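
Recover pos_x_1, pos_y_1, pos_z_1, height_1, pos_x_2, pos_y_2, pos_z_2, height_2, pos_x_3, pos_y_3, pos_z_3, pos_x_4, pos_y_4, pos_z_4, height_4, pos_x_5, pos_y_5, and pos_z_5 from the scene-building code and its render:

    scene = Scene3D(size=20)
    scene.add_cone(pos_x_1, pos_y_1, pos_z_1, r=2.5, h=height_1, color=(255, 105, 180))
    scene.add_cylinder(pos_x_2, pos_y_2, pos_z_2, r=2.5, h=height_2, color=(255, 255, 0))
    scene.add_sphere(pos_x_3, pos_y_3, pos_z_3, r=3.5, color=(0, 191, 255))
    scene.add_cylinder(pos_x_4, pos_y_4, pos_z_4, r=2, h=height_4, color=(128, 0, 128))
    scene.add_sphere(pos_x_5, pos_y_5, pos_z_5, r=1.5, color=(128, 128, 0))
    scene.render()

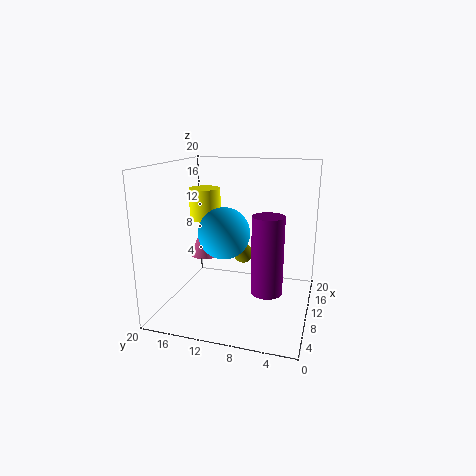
pos_x_1 = 15, pos_y_1 = 17, pos_z_1 = 5, height_1 = 5.5, pos_x_2 = 16.5, pos_y_2 = 17.5, pos_z_2 = 10.5, height_2 = 5, pos_x_3 = 8.5, pos_y_3 = 11.5, pos_z_3 = 11, pos_x_4 = 6, pos_y_4 = 5, pos_z_4 = 4.5, height_4 = 10, pos_x_5 = 14.5, pos_y_5 = 10.5, pos_z_5 = 6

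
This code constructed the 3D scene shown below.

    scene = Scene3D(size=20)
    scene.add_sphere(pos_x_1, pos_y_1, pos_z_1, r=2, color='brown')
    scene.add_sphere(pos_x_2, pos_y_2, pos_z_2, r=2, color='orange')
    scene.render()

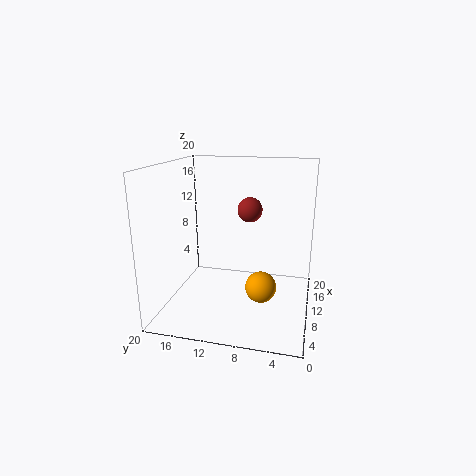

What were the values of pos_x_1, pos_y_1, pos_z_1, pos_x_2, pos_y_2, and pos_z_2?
pos_x_1 = 18
pos_y_1 = 10
pos_z_1 = 12
pos_x_2 = 6
pos_y_2 = 6
pos_z_2 = 5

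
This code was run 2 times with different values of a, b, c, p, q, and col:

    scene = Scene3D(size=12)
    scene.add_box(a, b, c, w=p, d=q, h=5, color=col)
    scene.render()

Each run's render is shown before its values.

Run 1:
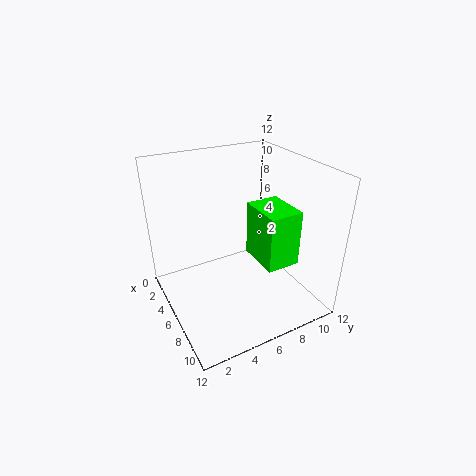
a = 4
b = 8
c = 3
p = 4
q = 3
col = 'lime'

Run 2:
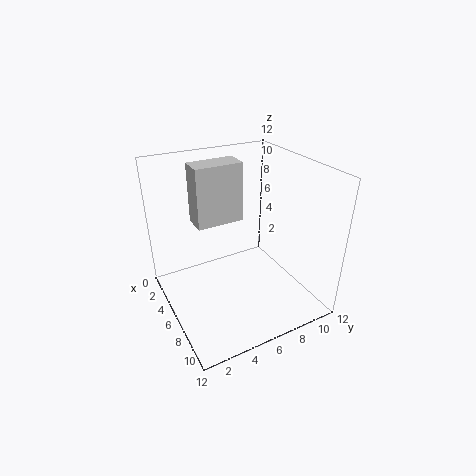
a = 3
b = 3
c = 7
p = 2
q = 4
col = 'lightgray'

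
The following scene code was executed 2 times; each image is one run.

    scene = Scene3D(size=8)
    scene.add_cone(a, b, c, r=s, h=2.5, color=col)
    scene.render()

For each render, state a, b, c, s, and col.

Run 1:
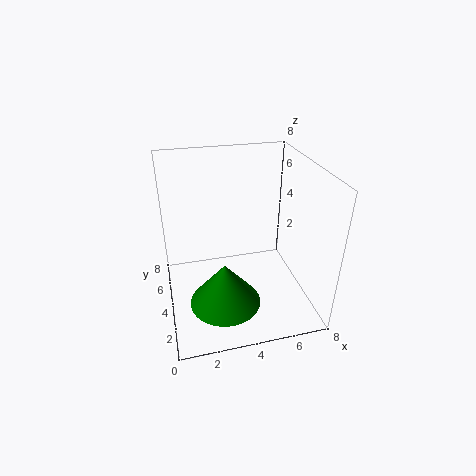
a = 3, b = 3, c = 0.5, s = 2, col = 'green'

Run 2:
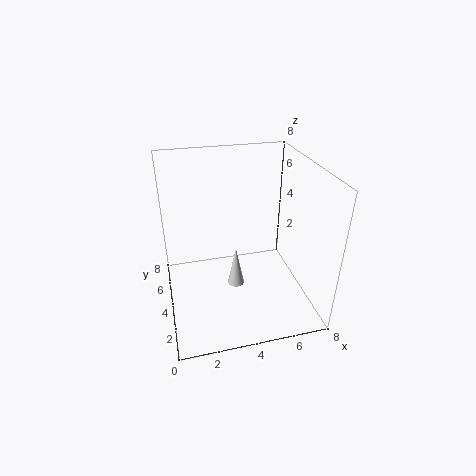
a = 4, b = 4.5, c = 0.5, s = 0.5, col = 'lightgray'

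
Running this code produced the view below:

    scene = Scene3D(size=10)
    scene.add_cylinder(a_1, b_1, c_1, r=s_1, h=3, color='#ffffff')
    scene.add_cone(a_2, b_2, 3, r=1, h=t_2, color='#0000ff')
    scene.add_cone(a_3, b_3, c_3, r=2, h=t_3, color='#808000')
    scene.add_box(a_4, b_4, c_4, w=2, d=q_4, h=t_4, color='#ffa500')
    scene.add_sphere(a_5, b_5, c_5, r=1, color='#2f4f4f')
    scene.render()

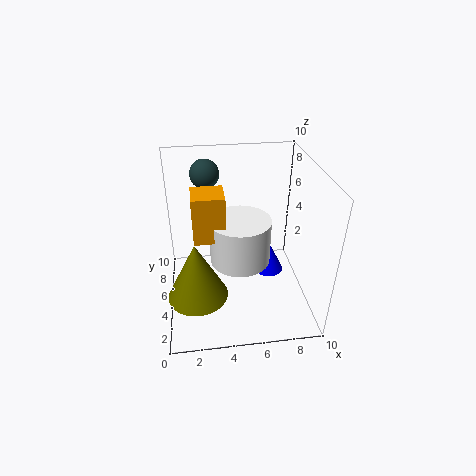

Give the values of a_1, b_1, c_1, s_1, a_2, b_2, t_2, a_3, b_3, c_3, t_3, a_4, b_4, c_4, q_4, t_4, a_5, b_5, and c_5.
a_1 = 5; b_1 = 4; c_1 = 4; s_1 = 2; a_2 = 7; b_2 = 4; t_2 = 2; a_3 = 2; b_3 = 3; c_3 = 2; t_3 = 4; a_4 = 2; b_4 = 3; c_4 = 6; q_4 = 2; t_4 = 3; a_5 = 3; b_5 = 7; c_5 = 9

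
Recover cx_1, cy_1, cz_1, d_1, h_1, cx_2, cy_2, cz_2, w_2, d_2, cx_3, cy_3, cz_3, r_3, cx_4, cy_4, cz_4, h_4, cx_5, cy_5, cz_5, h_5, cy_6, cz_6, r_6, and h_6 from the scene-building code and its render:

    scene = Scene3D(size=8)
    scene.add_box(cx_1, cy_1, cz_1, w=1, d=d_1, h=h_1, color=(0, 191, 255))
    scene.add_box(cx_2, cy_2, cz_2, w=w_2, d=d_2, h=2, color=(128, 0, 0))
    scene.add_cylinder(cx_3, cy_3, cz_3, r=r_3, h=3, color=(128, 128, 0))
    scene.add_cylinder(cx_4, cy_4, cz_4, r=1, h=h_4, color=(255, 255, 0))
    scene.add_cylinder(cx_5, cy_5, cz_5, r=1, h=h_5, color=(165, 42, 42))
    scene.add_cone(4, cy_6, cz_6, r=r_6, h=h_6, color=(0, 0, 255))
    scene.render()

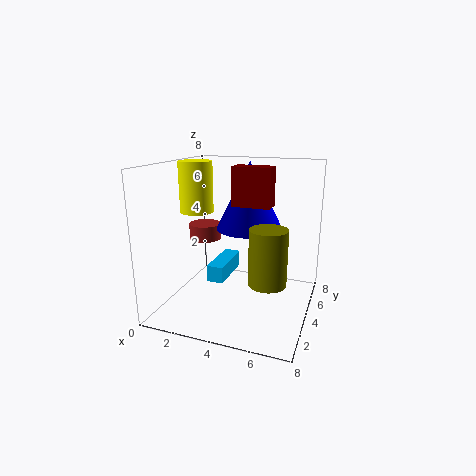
cx_1 = 2; cy_1 = 4; cz_1 = 1; d_1 = 3; h_1 = 1; cx_2 = 4; cy_2 = 3; cz_2 = 6; w_2 = 2; d_2 = 1; cx_3 = 6; cy_3 = 3; cz_3 = 2; r_3 = 1; cx_4 = 1; cy_4 = 5; cz_4 = 5; h_4 = 3; cx_5 = 1; cy_5 = 6; cz_5 = 3; h_5 = 1; cy_6 = 6; cz_6 = 4; r_6 = 2; h_6 = 4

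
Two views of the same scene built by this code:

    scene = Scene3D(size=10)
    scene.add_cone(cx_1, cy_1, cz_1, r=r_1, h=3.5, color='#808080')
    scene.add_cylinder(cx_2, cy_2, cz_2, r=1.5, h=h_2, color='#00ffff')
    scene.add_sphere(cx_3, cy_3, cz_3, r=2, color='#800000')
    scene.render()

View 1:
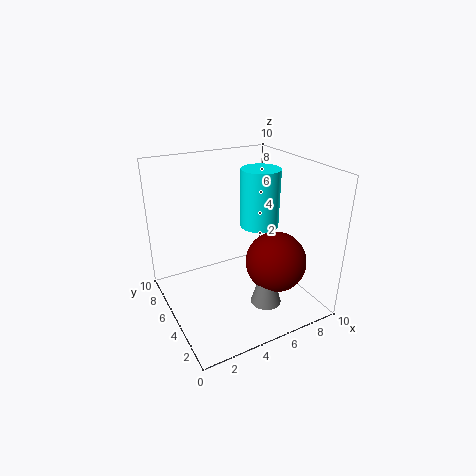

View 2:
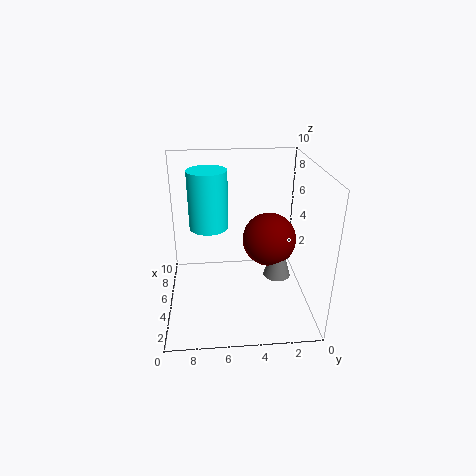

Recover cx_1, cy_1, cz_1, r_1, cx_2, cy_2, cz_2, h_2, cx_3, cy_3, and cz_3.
cx_1 = 5.5, cy_1 = 2, cz_1 = 1.5, r_1 = 1, cx_2 = 8, cy_2 = 7, cz_2 = 4.5, h_2 = 4.5, cx_3 = 6.5, cy_3 = 2.5, cz_3 = 4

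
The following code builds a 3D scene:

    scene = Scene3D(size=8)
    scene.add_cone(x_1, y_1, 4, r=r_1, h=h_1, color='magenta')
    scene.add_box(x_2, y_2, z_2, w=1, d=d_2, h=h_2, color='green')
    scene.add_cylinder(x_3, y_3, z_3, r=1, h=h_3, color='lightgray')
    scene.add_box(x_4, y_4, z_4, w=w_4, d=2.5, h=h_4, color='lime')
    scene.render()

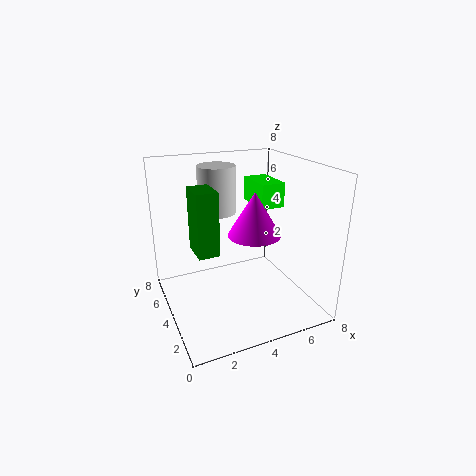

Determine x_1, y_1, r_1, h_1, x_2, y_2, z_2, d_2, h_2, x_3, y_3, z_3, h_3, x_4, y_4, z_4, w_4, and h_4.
x_1 = 5; y_1 = 4; r_1 = 1.5; h_1 = 2.5; x_2 = 1; y_2 = 1.5; z_2 = 4.5; d_2 = 1.5; h_2 = 3; x_3 = 3; y_3 = 4.5; z_3 = 5.5; h_3 = 2.5; x_4 = 6; y_4 = 5; z_4 = 5; w_4 = 1.5; h_4 = 1.5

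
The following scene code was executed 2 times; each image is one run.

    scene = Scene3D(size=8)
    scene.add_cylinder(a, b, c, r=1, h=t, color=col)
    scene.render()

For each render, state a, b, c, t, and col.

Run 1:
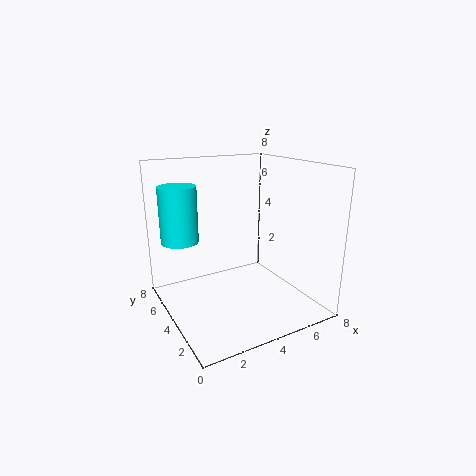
a = 1, b = 5, c = 4, t = 3, col = 'cyan'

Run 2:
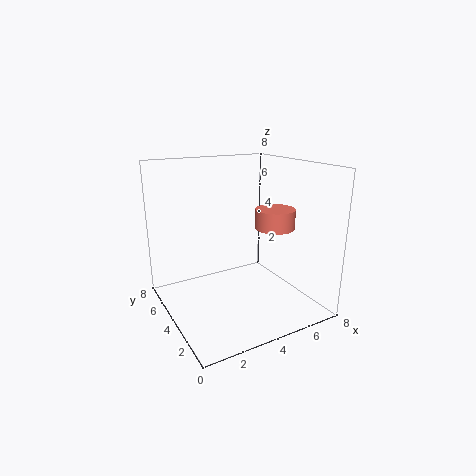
a = 5, b = 2, c = 5, t = 1, col = 'salmon'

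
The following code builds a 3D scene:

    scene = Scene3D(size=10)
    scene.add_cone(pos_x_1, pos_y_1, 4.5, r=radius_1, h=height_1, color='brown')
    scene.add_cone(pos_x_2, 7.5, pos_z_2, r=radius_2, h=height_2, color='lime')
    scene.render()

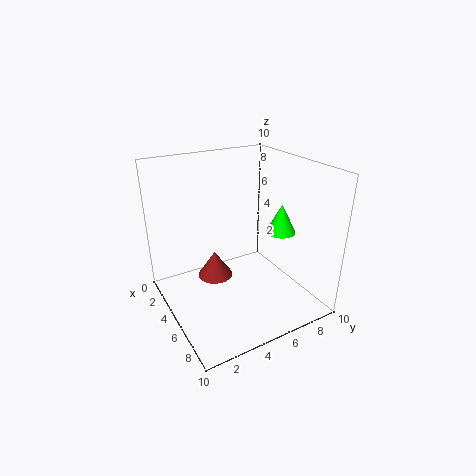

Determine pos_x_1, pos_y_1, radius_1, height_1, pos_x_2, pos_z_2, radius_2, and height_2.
pos_x_1 = 7.5; pos_y_1 = 2; radius_1 = 1; height_1 = 1.5; pos_x_2 = 6.5; pos_z_2 = 5.5; radius_2 = 1; height_2 = 2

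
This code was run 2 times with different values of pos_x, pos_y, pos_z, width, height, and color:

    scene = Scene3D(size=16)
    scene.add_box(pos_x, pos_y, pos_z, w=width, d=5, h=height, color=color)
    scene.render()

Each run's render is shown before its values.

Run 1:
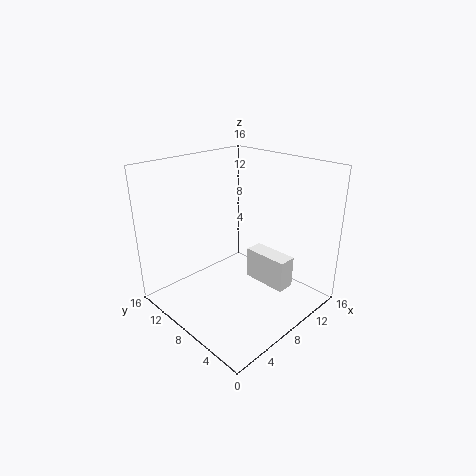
pos_x = 9; pos_y = 2.5; pos_z = 3; width = 2; height = 3.5; color = 'white'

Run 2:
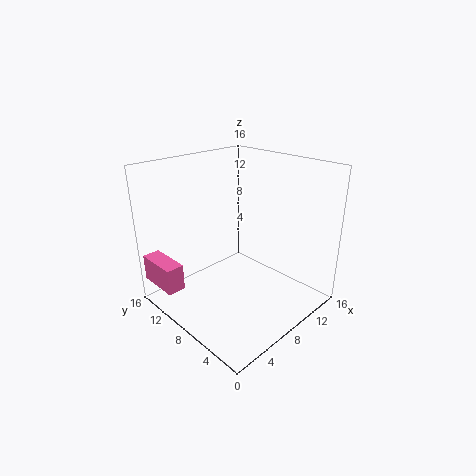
pos_x = 0.5; pos_y = 11; pos_z = 2.5; width = 2; height = 3; color = 'hotpink'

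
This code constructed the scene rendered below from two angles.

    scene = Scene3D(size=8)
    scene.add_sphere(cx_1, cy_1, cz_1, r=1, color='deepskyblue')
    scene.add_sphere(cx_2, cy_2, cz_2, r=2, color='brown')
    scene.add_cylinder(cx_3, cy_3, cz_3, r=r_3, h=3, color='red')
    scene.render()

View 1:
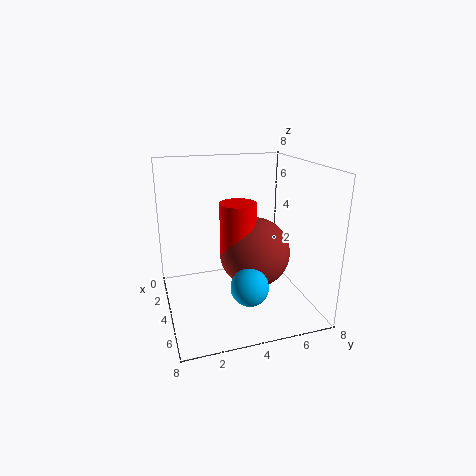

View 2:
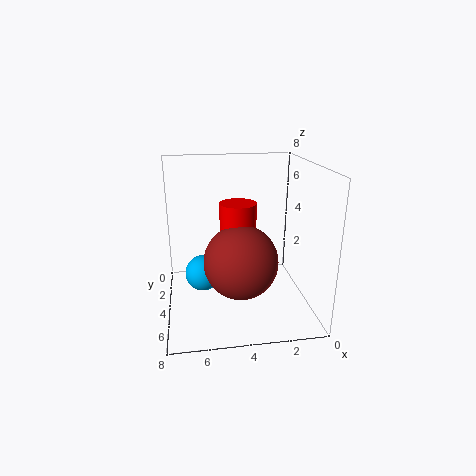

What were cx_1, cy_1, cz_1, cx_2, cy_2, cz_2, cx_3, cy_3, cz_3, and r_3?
cx_1 = 6
cy_1 = 4
cz_1 = 2
cx_2 = 4
cy_2 = 5
cz_2 = 3
cx_3 = 4
cy_3 = 4
cz_3 = 3
r_3 = 1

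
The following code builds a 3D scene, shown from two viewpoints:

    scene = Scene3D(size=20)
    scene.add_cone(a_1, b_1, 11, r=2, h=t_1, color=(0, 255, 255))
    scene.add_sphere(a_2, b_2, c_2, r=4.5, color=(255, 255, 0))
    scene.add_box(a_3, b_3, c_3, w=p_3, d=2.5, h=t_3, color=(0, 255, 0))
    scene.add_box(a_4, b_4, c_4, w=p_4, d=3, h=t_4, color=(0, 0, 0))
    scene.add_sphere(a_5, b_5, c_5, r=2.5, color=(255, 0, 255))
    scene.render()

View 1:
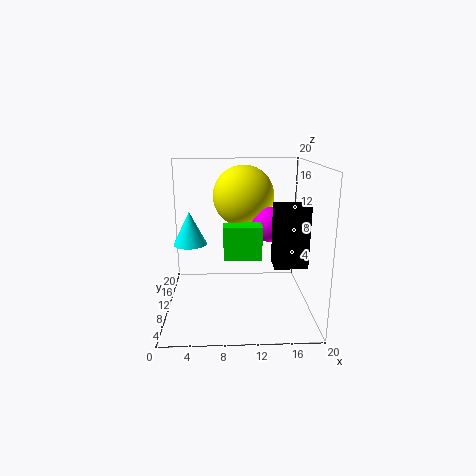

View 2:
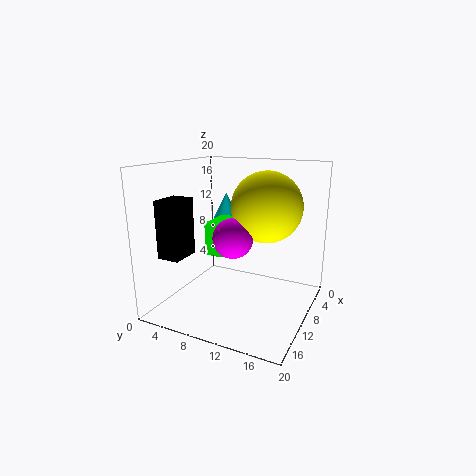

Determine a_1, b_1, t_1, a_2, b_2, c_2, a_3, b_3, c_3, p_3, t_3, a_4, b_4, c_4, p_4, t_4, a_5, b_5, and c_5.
a_1 = 4
b_1 = 5
t_1 = 4
a_2 = 11
b_2 = 14.5
c_2 = 15
a_3 = 8
b_3 = 6.5
c_3 = 8
p_3 = 5
t_3 = 4.5
a_4 = 14
b_4 = 2.5
c_4 = 8.5
p_4 = 4
t_4 = 7.5
a_5 = 14.5
b_5 = 11.5
c_5 = 11.5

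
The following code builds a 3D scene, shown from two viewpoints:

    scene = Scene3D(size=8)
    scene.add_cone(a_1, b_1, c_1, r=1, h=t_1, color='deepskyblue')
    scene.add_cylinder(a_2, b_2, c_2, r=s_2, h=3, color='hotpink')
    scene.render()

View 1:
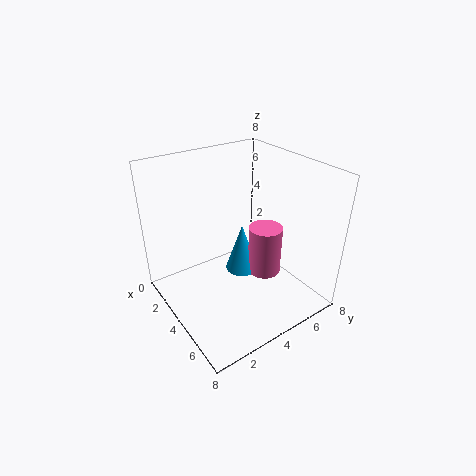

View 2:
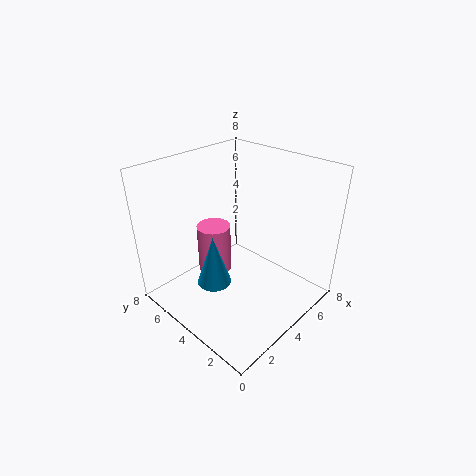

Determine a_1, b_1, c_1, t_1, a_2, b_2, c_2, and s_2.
a_1 = 3; b_1 = 5; c_1 = 1; t_1 = 3; a_2 = 4; b_2 = 6; c_2 = 1; s_2 = 1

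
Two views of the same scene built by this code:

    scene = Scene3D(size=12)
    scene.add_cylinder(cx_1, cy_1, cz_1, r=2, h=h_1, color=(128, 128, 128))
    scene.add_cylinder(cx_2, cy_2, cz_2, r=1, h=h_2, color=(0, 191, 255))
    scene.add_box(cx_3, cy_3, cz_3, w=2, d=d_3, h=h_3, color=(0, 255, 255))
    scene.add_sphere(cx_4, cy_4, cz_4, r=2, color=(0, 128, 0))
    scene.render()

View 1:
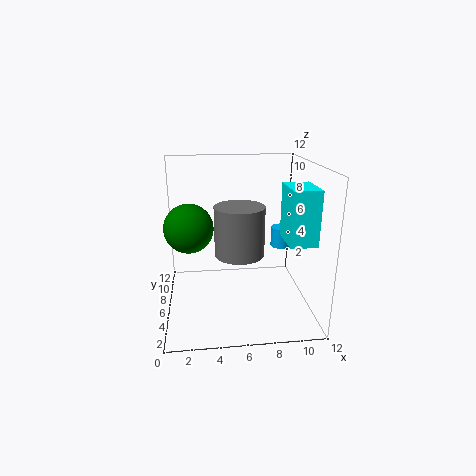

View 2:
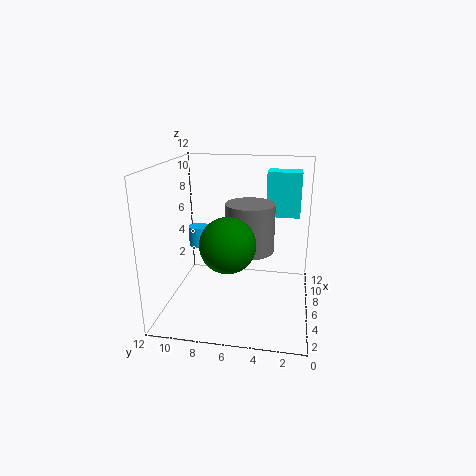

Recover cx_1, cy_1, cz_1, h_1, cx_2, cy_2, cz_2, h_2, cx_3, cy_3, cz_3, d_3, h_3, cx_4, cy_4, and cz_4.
cx_1 = 6
cy_1 = 5
cz_1 = 5
h_1 = 4
cx_2 = 11
cy_2 = 11
cz_2 = 3
h_2 = 2
cx_3 = 9
cy_3 = 1
cz_3 = 7
d_3 = 3
h_3 = 4
cx_4 = 2
cy_4 = 6
cz_4 = 7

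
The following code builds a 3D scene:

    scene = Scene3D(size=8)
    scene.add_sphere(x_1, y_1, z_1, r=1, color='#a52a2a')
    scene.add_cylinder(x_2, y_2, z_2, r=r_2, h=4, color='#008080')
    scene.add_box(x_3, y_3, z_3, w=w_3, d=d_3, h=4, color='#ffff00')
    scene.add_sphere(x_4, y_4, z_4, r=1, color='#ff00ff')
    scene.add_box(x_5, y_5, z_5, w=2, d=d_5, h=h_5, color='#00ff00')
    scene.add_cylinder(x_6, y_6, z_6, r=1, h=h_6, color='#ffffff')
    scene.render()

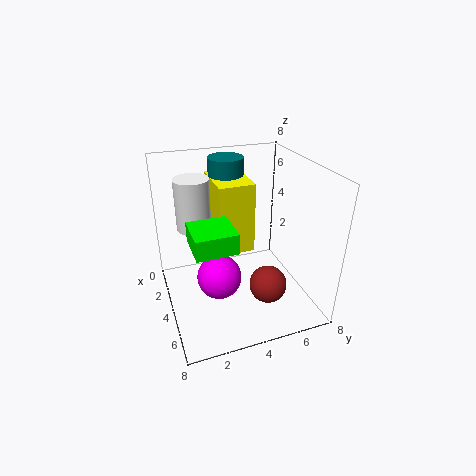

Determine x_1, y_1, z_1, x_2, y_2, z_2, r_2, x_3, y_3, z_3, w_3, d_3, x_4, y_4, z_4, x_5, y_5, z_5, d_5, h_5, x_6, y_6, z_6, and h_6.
x_1 = 6, y_1 = 5, z_1 = 2, x_2 = 2, y_2 = 4, z_2 = 4, r_2 = 1, x_3 = 1, y_3 = 3, z_3 = 3, w_3 = 3, d_3 = 2, x_4 = 7, y_4 = 2, z_4 = 4, x_5 = 5, y_5 = 1, z_5 = 5, d_5 = 2, h_5 = 1, x_6 = 2, y_6 = 2, z_6 = 4, h_6 = 3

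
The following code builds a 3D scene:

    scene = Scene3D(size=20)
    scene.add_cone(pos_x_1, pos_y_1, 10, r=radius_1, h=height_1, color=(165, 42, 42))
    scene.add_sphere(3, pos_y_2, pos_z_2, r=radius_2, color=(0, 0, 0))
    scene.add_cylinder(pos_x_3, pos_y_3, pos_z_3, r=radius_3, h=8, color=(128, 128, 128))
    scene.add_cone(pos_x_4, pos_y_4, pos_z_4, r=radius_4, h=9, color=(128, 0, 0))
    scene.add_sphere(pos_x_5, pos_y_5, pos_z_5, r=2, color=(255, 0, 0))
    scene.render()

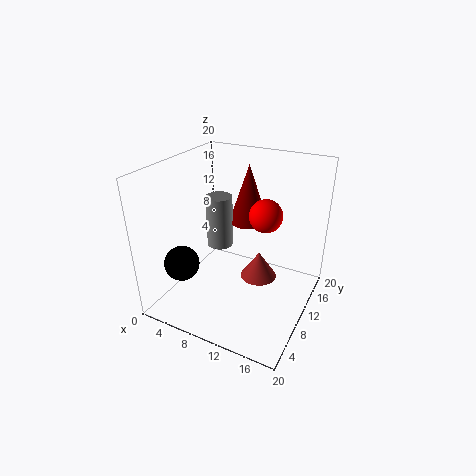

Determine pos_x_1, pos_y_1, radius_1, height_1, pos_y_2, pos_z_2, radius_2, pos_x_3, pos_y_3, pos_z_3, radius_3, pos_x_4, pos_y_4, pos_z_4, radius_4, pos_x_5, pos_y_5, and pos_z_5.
pos_x_1 = 16, pos_y_1 = 3.5, radius_1 = 2, height_1 = 3, pos_y_2 = 6, pos_z_2 = 6, radius_2 = 2.5, pos_x_3 = 5, pos_y_3 = 13.5, pos_z_3 = 6, radius_3 = 2, pos_x_4 = 8.5, pos_y_4 = 16.5, pos_z_4 = 9.5, radius_4 = 3, pos_x_5 = 15, pos_y_5 = 7.5, pos_z_5 = 15.5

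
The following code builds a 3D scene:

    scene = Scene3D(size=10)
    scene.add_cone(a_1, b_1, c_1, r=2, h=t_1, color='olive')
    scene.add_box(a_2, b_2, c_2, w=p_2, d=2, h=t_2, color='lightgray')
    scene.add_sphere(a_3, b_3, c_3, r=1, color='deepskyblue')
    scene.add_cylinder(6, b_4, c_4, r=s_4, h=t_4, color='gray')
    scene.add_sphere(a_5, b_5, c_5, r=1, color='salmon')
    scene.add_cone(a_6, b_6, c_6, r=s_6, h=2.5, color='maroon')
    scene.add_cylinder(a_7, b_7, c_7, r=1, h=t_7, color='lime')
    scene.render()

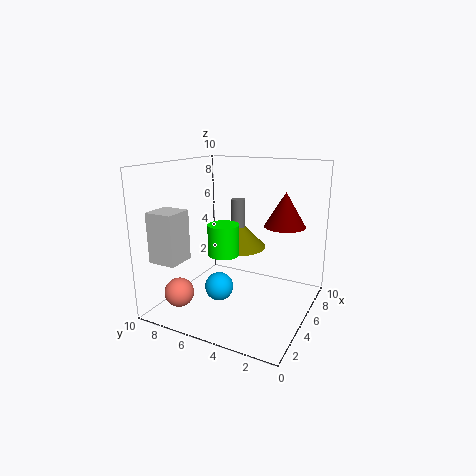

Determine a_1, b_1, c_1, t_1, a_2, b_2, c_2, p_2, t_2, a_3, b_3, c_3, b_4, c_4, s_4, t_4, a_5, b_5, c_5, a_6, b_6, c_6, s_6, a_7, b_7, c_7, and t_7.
a_1 = 6
b_1 = 5.5
c_1 = 4
t_1 = 2
a_2 = 1.5
b_2 = 8
c_2 = 3.5
p_2 = 2
t_2 = 3.5
a_3 = 4
b_3 = 6
c_3 = 1.5
b_4 = 5.5
c_4 = 3.5
s_4 = 0.5
t_4 = 4
a_5 = 2
b_5 = 8
c_5 = 1.5
a_6 = 7.5
b_6 = 2.5
c_6 = 5.5
s_6 = 1.5
a_7 = 3
b_7 = 5
c_7 = 4.5
t_7 = 2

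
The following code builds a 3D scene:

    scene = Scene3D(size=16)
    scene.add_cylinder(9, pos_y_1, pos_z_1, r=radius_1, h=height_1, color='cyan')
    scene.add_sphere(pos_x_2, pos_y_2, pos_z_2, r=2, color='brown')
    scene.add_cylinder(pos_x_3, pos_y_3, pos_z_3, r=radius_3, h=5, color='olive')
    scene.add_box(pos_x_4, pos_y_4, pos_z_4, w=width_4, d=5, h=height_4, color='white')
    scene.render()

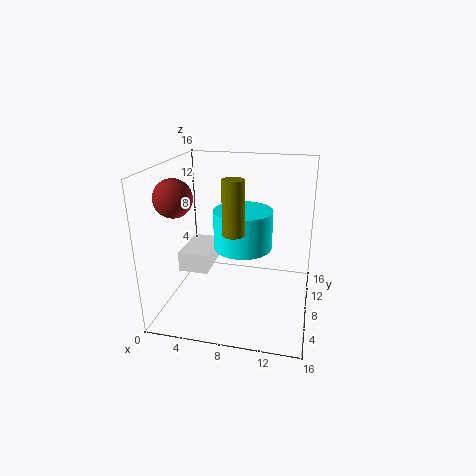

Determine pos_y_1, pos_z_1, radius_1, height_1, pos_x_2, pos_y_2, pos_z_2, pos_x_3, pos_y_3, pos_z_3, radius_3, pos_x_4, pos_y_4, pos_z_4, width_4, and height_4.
pos_y_1 = 6, pos_z_1 = 8, radius_1 = 3, height_1 = 4, pos_x_2 = 2, pos_y_2 = 5, pos_z_2 = 13, pos_x_3 = 9, pos_y_3 = 2, pos_z_3 = 11, radius_3 = 1, pos_x_4 = 3, pos_y_4 = 3, pos_z_4 = 6, width_4 = 3, height_4 = 2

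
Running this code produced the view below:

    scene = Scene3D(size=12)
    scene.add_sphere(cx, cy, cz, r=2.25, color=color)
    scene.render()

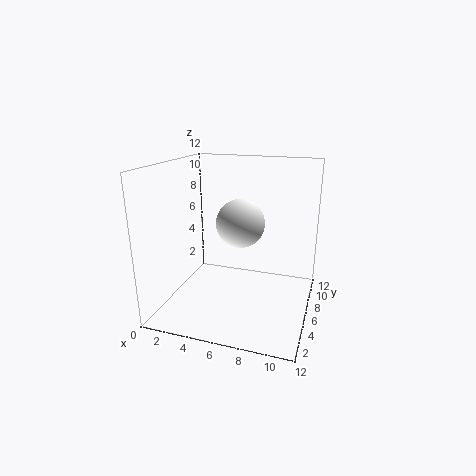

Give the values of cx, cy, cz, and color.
cx = 5.25, cy = 9, cz = 6.25, color = 'white'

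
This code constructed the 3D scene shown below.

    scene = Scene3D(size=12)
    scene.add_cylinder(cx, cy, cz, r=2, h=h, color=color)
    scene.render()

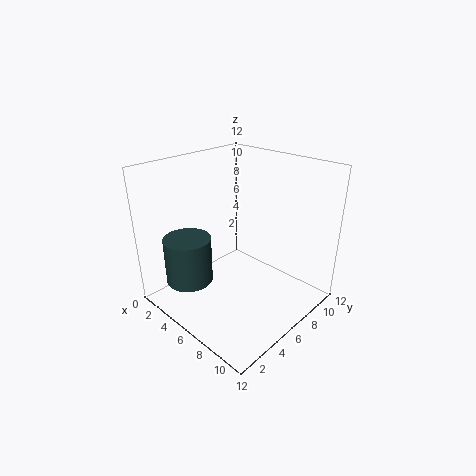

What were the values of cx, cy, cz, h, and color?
cx = 3; cy = 3; cz = 2; h = 4; color = 'darkslategray'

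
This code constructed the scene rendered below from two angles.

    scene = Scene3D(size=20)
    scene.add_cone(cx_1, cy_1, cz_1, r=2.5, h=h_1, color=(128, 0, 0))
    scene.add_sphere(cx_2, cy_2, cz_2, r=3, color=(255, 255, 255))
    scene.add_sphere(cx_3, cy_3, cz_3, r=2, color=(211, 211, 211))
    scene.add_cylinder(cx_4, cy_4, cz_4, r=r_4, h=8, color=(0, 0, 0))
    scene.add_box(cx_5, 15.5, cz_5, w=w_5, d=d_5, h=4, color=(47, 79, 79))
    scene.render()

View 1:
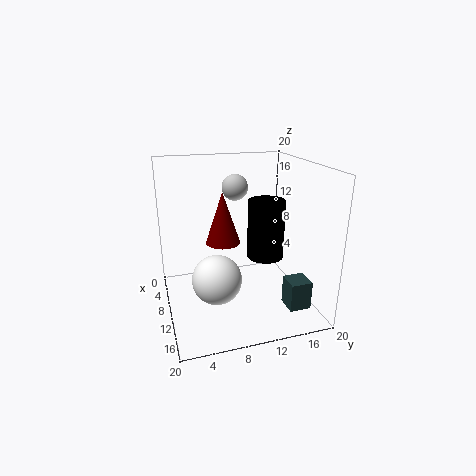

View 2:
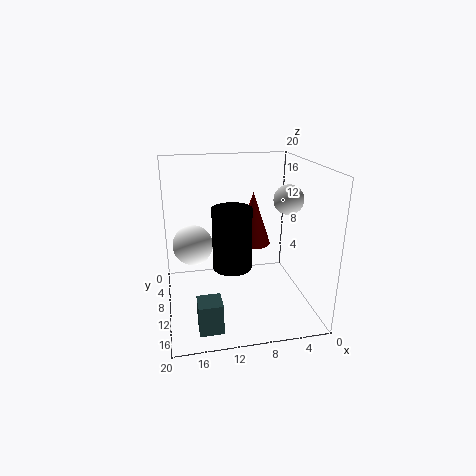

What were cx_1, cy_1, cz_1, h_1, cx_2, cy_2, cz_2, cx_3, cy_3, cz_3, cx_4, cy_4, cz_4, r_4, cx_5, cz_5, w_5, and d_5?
cx_1 = 7.5; cy_1 = 8.5; cz_1 = 8.5; h_1 = 7.5; cx_2 = 16; cy_2 = 5.5; cz_2 = 7.5; cx_3 = 3.5; cy_3 = 11.5; cz_3 = 15.5; cx_4 = 11.5; cy_4 = 13.5; cz_4 = 7.5; r_4 = 2.5; cx_5 = 13.5; cz_5 = 1; w_5 = 3; d_5 = 3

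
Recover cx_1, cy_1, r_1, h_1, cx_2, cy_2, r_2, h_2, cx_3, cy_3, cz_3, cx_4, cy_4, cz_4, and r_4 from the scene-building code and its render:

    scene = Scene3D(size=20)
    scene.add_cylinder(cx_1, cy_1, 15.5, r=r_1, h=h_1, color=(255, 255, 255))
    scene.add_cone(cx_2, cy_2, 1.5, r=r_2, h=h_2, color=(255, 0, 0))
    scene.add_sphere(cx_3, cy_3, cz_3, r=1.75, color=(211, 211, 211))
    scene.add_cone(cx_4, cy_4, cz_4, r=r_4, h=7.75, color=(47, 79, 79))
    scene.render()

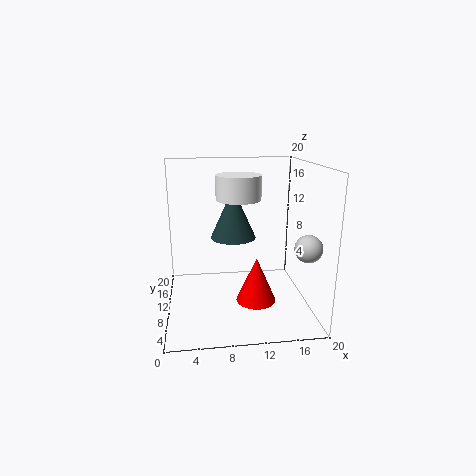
cx_1 = 10
cy_1 = 9.5
r_1 = 3
h_1 = 3.25
cx_2 = 12.25
cy_2 = 7.75
r_2 = 2.75
h_2 = 6.25
cx_3 = 18
cy_3 = 4
cz_3 = 10.25
cx_4 = 10
cy_4 = 15.5
cz_4 = 8.25
r_4 = 3.5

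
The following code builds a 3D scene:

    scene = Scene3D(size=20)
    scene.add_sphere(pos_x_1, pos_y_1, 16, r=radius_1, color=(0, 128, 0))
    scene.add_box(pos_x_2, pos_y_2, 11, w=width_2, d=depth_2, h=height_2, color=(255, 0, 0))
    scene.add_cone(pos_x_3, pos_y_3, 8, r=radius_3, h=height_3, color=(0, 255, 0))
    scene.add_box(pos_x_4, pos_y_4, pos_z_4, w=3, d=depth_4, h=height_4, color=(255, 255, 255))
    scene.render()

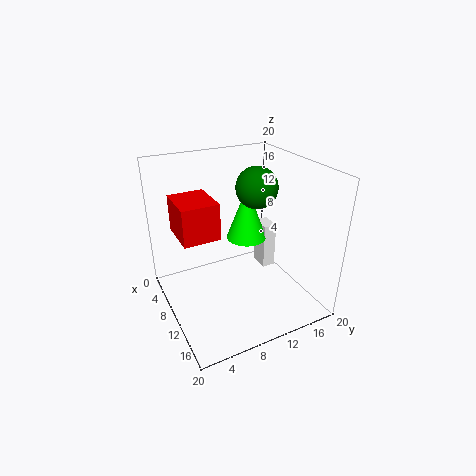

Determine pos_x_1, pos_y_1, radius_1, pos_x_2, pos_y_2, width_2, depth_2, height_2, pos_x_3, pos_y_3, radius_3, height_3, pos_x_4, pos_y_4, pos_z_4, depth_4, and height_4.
pos_x_1 = 8; pos_y_1 = 14; radius_1 = 3; pos_x_2 = 5; pos_y_2 = 2; width_2 = 6; depth_2 = 5; height_2 = 5; pos_x_3 = 7; pos_y_3 = 13; radius_3 = 3; height_3 = 8; pos_x_4 = 6; pos_y_4 = 15; pos_z_4 = 3; depth_4 = 2; height_4 = 7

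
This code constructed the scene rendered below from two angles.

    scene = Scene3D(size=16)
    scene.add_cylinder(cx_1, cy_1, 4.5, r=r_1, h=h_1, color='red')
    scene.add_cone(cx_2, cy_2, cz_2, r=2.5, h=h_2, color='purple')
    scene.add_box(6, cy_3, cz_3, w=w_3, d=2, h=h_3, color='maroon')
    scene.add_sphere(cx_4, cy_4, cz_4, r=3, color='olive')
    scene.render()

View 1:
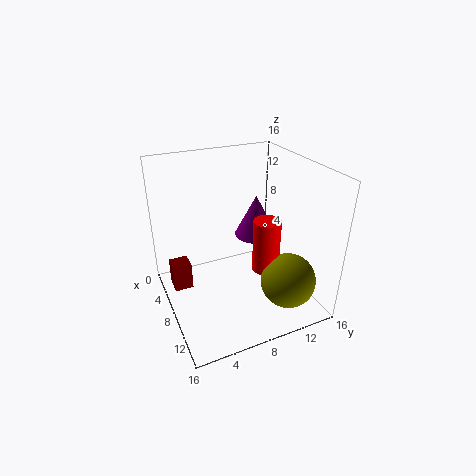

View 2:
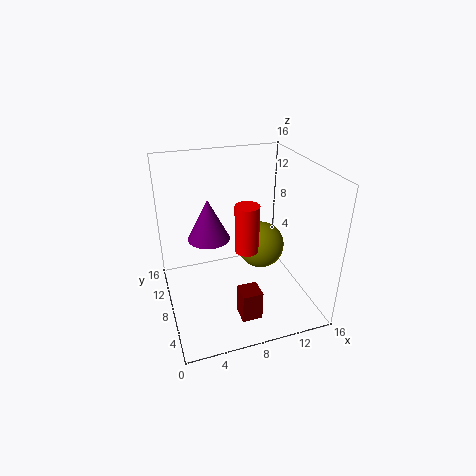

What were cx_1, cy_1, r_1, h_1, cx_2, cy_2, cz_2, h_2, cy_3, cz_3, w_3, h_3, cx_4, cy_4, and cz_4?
cx_1 = 10; cy_1 = 10.5; r_1 = 1.5; h_1 = 6; cx_2 = 5.5; cy_2 = 11.5; cz_2 = 6.5; h_2 = 5; cy_3 = 0.5; cz_3 = 3; w_3 = 2; h_3 = 3; cx_4 = 12.5; cy_4 = 12; cz_4 = 4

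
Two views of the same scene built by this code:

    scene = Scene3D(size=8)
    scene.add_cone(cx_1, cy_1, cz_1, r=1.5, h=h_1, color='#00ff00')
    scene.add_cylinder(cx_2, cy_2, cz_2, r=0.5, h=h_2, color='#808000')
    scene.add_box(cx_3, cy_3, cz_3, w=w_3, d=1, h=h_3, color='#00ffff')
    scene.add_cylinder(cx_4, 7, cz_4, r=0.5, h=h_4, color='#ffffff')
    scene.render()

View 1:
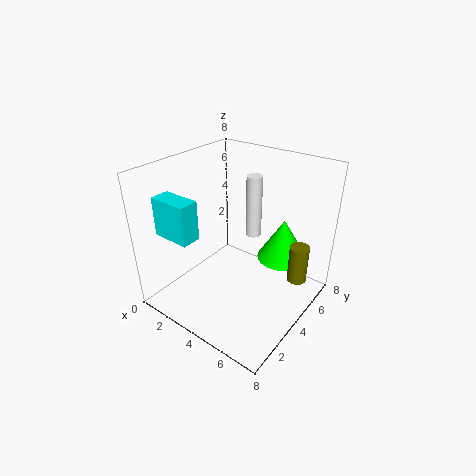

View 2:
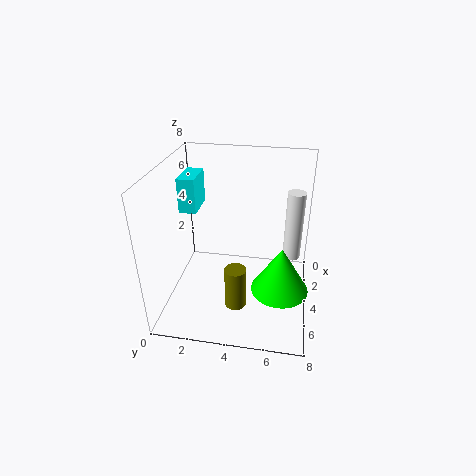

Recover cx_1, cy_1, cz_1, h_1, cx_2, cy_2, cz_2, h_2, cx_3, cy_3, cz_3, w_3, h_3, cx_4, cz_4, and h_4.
cx_1 = 5.5; cy_1 = 6.5; cz_1 = 2; h_1 = 2.5; cx_2 = 7.5; cy_2 = 4.5; cz_2 = 2.5; h_2 = 2; cx_3 = 1.5; cy_3 = 0.5; cz_3 = 5; w_3 = 2; h_3 = 2; cx_4 = 3; cz_4 = 2.5; h_4 = 4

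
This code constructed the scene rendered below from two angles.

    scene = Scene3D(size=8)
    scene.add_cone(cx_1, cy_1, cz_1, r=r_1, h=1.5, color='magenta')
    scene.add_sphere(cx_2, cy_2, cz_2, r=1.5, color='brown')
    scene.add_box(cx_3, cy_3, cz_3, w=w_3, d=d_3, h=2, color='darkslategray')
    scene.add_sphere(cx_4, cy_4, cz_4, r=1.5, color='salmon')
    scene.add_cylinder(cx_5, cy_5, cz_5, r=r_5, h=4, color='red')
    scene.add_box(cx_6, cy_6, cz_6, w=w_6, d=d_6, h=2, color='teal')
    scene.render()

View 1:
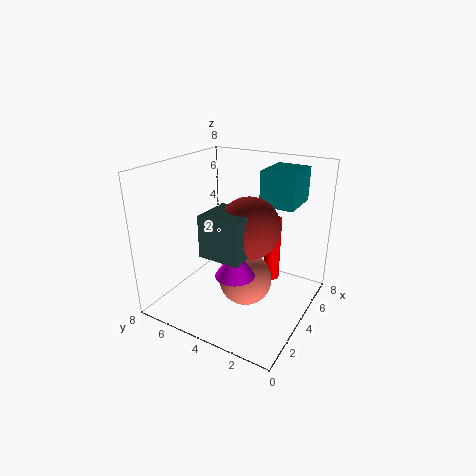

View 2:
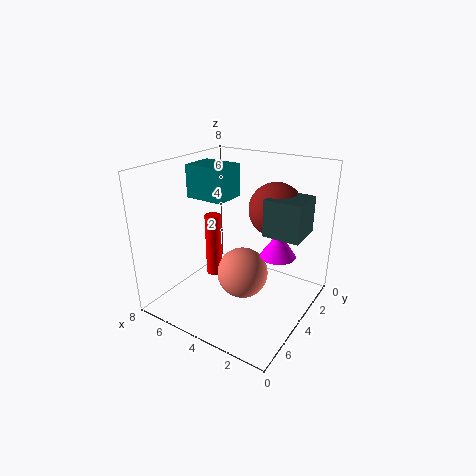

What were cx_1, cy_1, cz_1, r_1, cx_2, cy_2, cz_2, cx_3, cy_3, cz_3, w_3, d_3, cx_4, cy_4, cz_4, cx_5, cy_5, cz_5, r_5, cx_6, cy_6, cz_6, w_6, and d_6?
cx_1 = 2; cy_1 = 3; cz_1 = 3; r_1 = 1; cx_2 = 2.5; cy_2 = 2.5; cz_2 = 5.5; cx_3 = 0.5; cy_3 = 2; cz_3 = 4.5; w_3 = 2; d_3 = 2; cx_4 = 4; cy_4 = 3.5; cz_4 = 1.5; cx_5 = 6.5; cy_5 = 3; cz_5 = 0.5; r_5 = 0.5; cx_6 = 5.5; cy_6 = 1.5; cz_6 = 5.5; w_6 = 2.5; d_6 = 2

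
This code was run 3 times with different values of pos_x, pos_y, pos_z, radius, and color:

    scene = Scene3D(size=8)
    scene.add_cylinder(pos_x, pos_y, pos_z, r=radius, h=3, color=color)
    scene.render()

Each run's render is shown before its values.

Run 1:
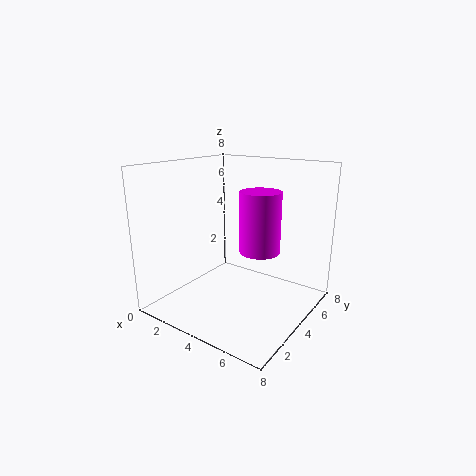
pos_x = 6; pos_y = 3; pos_z = 4; radius = 1; color = 'magenta'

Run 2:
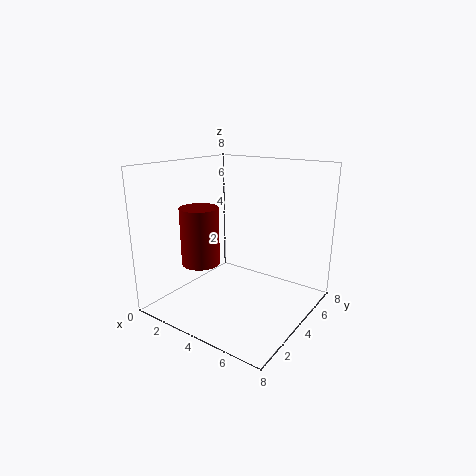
pos_x = 3; pos_y = 2; pos_z = 3; radius = 1; color = 'maroon'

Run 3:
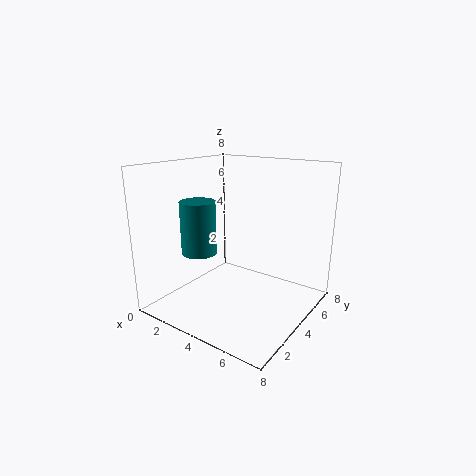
pos_x = 2; pos_y = 3; pos_z = 3; radius = 1; color = 'teal'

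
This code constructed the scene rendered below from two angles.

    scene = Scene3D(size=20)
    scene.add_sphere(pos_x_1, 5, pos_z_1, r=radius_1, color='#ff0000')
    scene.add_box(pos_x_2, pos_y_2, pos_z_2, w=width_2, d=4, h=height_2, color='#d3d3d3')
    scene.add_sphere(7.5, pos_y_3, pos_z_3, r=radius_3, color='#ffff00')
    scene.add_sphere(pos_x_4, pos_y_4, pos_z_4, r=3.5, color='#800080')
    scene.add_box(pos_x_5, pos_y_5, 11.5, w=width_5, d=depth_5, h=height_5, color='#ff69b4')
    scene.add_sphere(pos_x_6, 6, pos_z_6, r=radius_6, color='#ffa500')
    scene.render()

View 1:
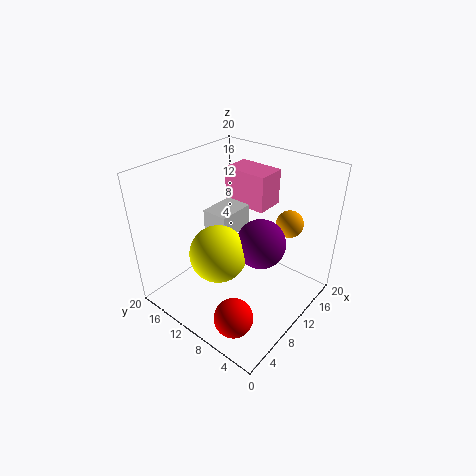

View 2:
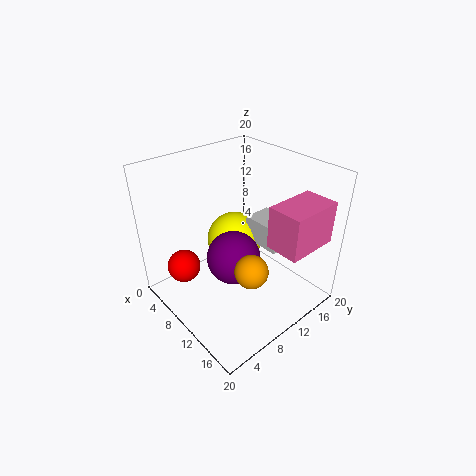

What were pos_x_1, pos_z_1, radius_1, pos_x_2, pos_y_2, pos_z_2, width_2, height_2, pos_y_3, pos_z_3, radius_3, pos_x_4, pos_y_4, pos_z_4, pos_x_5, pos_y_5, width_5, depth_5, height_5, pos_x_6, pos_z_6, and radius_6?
pos_x_1 = 3, pos_z_1 = 3.5, radius_1 = 2.5, pos_x_2 = 9.5, pos_y_2 = 12, pos_z_2 = 9, width_2 = 5.5, height_2 = 3.5, pos_y_3 = 11.5, pos_z_3 = 8, radius_3 = 4, pos_x_4 = 12, pos_y_4 = 7.5, pos_z_4 = 9, pos_x_5 = 15.5, pos_y_5 = 10, width_5 = 4.5, depth_5 = 7, height_5 = 5.5, pos_x_6 = 17, pos_z_6 = 10.5, radius_6 = 2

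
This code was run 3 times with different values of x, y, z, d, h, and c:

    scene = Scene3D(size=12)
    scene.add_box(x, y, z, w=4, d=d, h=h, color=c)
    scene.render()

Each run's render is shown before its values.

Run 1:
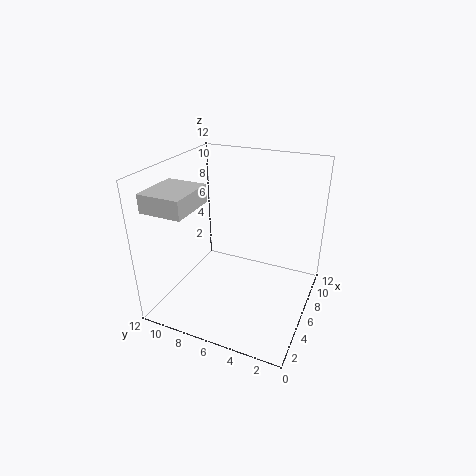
x = 1.5
y = 8.5
z = 9
d = 3.5
h = 1.5
c = 'lightgray'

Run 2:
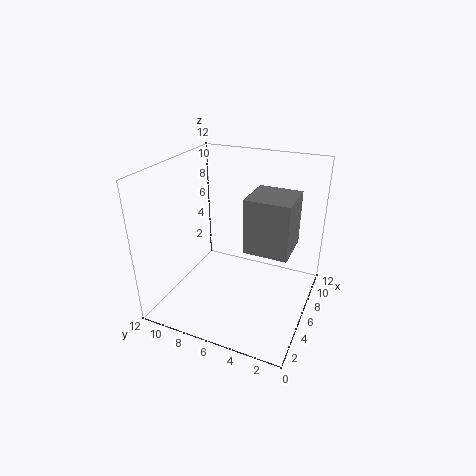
x = 7
y = 2
z = 4
d = 4
h = 5
c = 'gray'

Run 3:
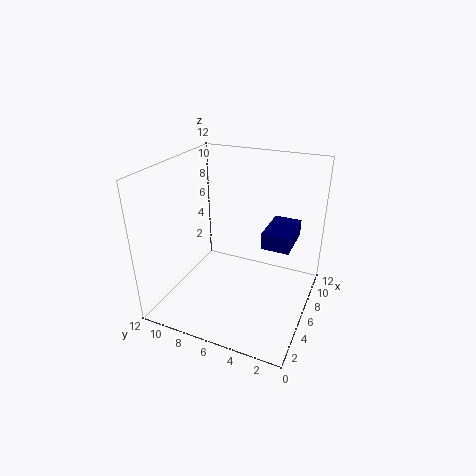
x = 7.5
y = 2
z = 4.5
d = 2.5
h = 1.5
c = 'navy'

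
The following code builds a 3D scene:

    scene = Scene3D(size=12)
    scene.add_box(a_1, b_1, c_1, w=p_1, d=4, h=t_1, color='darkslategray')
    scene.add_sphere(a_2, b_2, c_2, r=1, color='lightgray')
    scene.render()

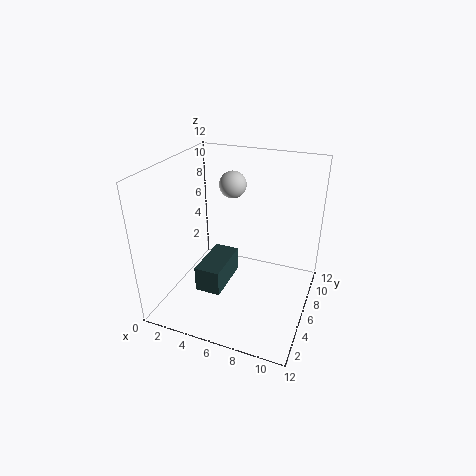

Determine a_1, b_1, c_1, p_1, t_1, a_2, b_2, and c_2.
a_1 = 4
b_1 = 2
c_1 = 3
p_1 = 2
t_1 = 2
a_2 = 6
b_2 = 5
c_2 = 11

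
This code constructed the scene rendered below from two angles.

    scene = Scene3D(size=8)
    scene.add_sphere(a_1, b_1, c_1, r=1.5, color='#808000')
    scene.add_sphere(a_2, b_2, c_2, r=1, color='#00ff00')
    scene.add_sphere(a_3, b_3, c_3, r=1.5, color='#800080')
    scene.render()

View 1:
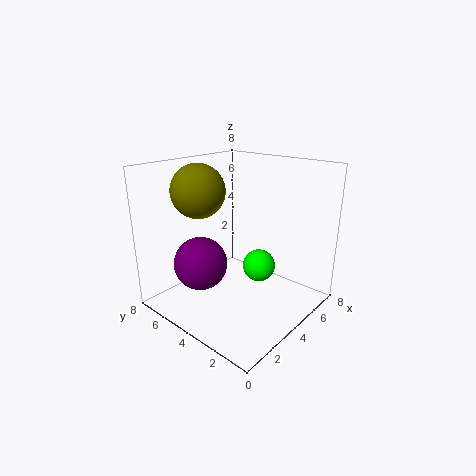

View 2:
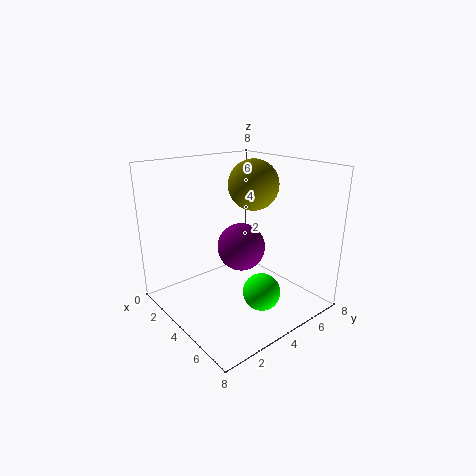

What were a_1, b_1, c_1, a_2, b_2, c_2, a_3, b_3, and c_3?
a_1 = 3, b_1 = 6, c_1 = 6.5, a_2 = 6, b_2 = 4, c_2 = 1.5, a_3 = 2.5, b_3 = 5.5, c_3 = 2.5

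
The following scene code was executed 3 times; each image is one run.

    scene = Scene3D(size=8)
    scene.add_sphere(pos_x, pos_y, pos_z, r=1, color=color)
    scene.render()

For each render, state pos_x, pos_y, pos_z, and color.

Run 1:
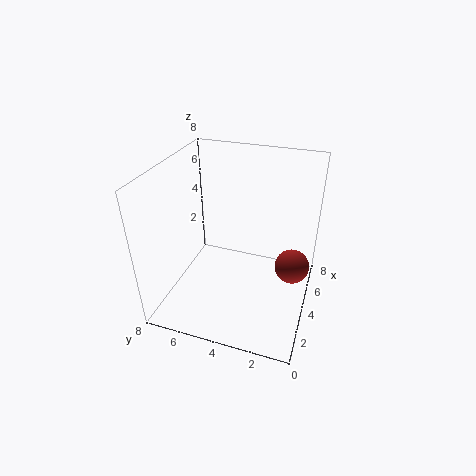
pos_x = 5; pos_y = 1; pos_z = 2; color = 'brown'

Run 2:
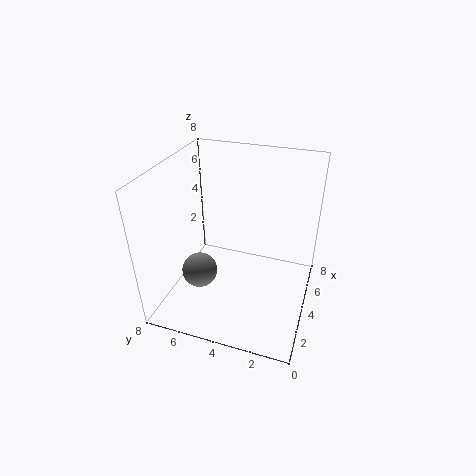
pos_x = 3; pos_y = 6; pos_z = 2; color = 'gray'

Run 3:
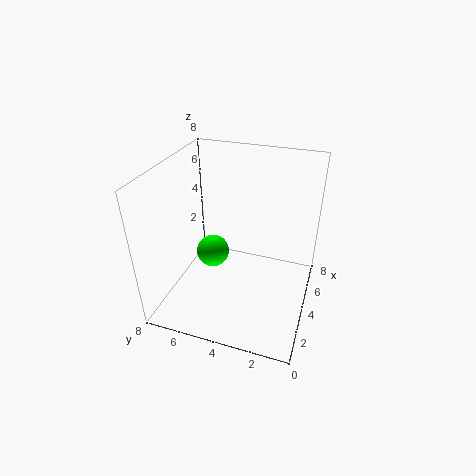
pos_x = 5; pos_y = 6; pos_z = 2; color = 'lime'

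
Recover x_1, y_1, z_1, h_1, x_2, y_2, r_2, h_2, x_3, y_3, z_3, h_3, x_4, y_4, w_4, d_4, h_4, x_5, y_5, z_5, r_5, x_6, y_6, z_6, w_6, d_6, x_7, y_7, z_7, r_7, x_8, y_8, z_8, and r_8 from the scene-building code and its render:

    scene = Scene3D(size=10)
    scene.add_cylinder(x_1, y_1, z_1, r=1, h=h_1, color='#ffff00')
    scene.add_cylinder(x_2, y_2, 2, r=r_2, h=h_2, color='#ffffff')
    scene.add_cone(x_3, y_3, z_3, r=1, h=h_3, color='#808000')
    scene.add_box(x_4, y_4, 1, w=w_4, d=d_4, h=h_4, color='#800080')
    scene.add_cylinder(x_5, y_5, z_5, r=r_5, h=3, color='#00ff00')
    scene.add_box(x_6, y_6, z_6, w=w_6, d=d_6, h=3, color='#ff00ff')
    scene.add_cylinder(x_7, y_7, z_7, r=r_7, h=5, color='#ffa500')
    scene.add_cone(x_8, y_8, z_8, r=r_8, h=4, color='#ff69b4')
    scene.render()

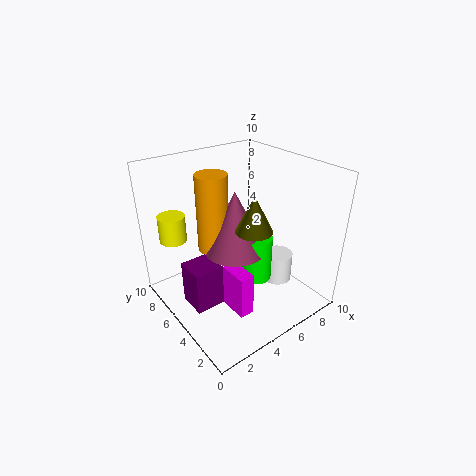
x_1 = 2; y_1 = 9; z_1 = 4; h_1 = 2; x_2 = 7; y_2 = 3; r_2 = 1; h_2 = 2; x_3 = 3; y_3 = 1; z_3 = 8; h_3 = 2; x_4 = 1; y_4 = 4; w_4 = 2; d_4 = 2; h_4 = 3; x_5 = 5; y_5 = 3; z_5 = 3; r_5 = 1; x_6 = 3; y_6 = 2; z_6 = 1; w_6 = 1; d_6 = 2; x_7 = 3; y_7 = 5; z_7 = 5; r_7 = 1; x_8 = 4; y_8 = 4; z_8 = 5; r_8 = 2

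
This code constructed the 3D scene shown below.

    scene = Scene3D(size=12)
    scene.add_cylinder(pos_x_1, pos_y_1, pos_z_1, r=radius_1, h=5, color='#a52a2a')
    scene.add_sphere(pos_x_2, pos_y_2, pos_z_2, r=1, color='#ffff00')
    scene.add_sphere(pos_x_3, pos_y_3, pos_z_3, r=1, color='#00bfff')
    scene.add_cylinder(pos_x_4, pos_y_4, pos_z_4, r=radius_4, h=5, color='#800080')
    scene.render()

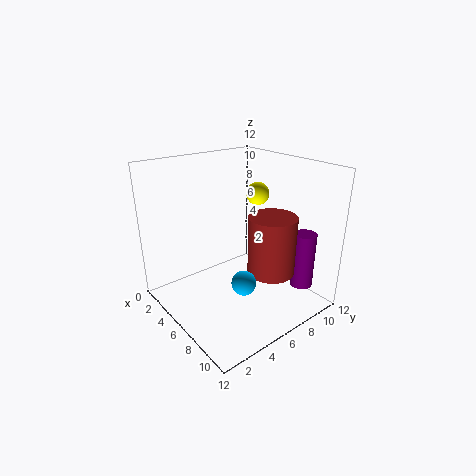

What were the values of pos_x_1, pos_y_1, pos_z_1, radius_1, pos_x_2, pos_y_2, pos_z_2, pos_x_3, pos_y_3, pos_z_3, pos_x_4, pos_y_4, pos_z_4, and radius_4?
pos_x_1 = 8
pos_y_1 = 8
pos_z_1 = 3
radius_1 = 2
pos_x_2 = 5
pos_y_2 = 9
pos_z_2 = 9
pos_x_3 = 8
pos_y_3 = 5
pos_z_3 = 3
pos_x_4 = 9
pos_y_4 = 11
pos_z_4 = 1
radius_4 = 1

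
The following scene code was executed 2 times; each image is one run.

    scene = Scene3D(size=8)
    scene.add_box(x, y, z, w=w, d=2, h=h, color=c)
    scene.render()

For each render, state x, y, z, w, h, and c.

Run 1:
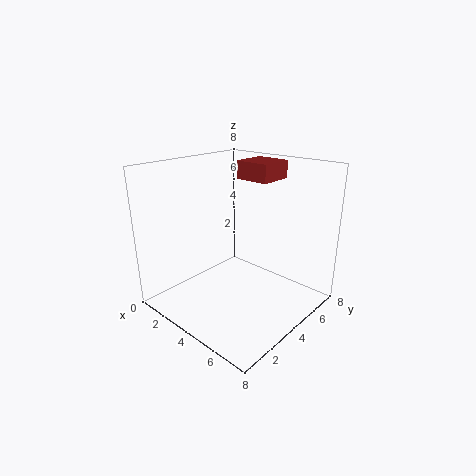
x = 3, y = 5, z = 7, w = 2, h = 1, c = 'brown'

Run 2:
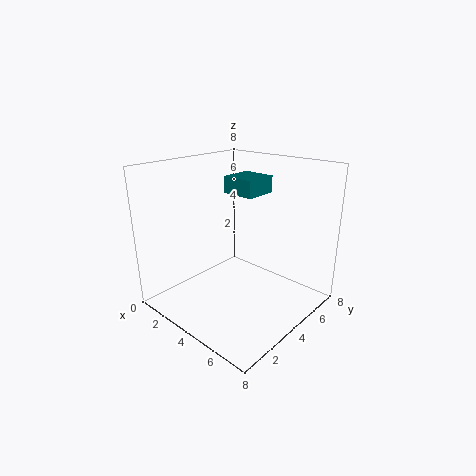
x = 2, y = 5, z = 6, w = 2, h = 1, c = 'teal'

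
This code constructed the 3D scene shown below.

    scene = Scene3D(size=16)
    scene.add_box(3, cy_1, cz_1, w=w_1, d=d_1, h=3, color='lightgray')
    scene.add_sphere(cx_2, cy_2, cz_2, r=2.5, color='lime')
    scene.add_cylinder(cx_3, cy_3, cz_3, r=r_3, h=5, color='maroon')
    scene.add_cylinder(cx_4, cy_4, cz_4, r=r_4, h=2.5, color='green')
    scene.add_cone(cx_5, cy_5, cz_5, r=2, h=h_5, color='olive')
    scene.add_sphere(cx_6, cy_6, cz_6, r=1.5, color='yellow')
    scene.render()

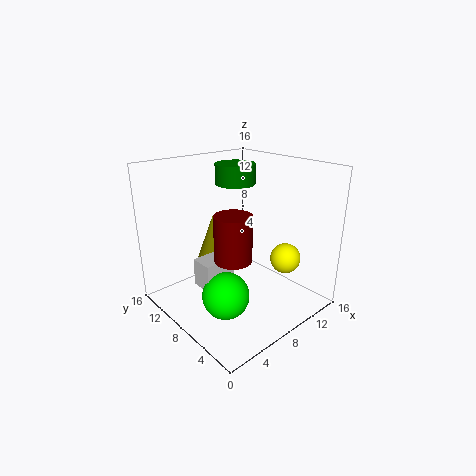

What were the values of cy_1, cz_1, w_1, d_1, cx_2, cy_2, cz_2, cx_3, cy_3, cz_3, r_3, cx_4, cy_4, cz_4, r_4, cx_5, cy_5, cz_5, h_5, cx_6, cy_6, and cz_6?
cy_1 = 7; cz_1 = 3.5; w_1 = 3.5; d_1 = 2.5; cx_2 = 4.5; cy_2 = 6; cz_2 = 3; cx_3 = 6; cy_3 = 6.5; cz_3 = 6.5; r_3 = 2; cx_4 = 12; cy_4 = 13; cz_4 = 12.5; r_4 = 2.5; cx_5 = 8; cy_5 = 12.5; cz_5 = 4; h_5 = 5.5; cx_6 = 9; cy_6 = 2; cz_6 = 7.5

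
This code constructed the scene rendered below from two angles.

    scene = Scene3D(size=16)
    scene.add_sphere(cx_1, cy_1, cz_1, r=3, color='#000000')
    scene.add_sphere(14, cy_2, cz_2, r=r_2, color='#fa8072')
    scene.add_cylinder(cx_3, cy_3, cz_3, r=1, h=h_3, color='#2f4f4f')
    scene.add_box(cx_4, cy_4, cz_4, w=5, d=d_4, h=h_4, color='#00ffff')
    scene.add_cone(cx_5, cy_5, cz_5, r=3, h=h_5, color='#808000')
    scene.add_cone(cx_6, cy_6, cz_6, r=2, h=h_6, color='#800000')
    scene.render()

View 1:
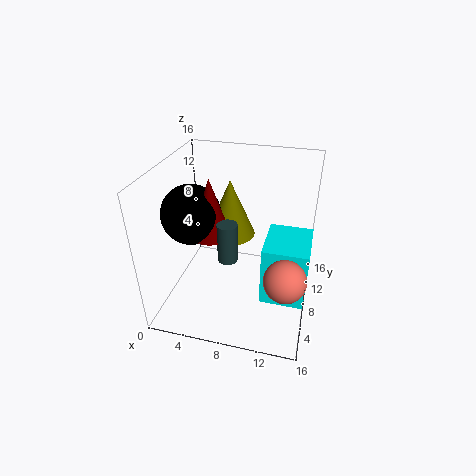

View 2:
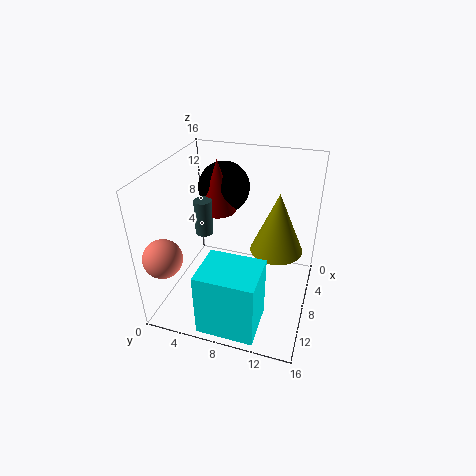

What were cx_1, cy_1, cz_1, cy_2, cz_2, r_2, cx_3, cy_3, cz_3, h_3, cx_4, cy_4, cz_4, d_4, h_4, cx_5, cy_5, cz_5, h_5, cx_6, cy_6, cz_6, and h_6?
cx_1 = 4; cy_1 = 5; cz_1 = 12; cy_2 = 2; cz_2 = 8; r_2 = 2; cx_3 = 8; cy_3 = 4; cz_3 = 8; h_3 = 4; cx_4 = 11; cy_4 = 6; cz_4 = 1; d_4 = 6; h_4 = 7; cx_5 = 6; cy_5 = 12; cz_5 = 6; h_5 = 7; cx_6 = 6; cy_6 = 5; cz_6 = 10; h_6 = 6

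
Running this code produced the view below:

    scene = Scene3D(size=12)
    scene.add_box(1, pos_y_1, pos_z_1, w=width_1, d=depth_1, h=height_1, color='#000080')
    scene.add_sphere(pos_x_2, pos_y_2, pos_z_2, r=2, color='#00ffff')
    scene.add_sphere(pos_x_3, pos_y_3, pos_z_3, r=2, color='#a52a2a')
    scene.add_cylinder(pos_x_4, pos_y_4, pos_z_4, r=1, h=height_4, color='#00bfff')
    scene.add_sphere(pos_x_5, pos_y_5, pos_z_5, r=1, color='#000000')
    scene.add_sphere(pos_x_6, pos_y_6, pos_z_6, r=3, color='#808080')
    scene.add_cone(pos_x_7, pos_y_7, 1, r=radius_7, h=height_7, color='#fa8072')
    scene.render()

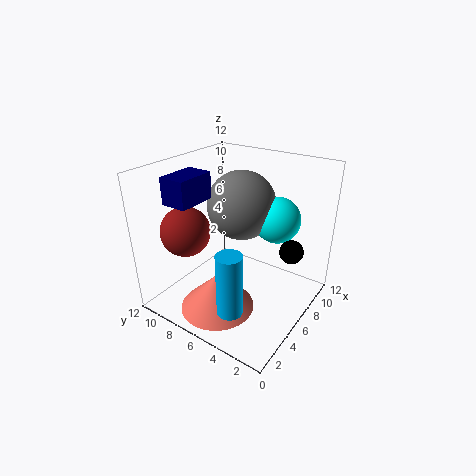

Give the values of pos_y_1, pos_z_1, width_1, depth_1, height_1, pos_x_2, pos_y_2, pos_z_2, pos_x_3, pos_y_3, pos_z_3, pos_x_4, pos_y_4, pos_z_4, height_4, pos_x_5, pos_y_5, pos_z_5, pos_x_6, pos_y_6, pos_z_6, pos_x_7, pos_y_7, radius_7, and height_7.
pos_y_1 = 7
pos_z_1 = 10
width_1 = 3
depth_1 = 2
height_1 = 2
pos_x_2 = 9
pos_y_2 = 4
pos_z_2 = 7
pos_x_3 = 3
pos_y_3 = 9
pos_z_3 = 7
pos_x_4 = 2
pos_y_4 = 4
pos_z_4 = 2
height_4 = 5
pos_x_5 = 8
pos_y_5 = 2
pos_z_5 = 5
pos_x_6 = 8
pos_y_6 = 7
pos_z_6 = 8
pos_x_7 = 3
pos_y_7 = 6
radius_7 = 3
height_7 = 3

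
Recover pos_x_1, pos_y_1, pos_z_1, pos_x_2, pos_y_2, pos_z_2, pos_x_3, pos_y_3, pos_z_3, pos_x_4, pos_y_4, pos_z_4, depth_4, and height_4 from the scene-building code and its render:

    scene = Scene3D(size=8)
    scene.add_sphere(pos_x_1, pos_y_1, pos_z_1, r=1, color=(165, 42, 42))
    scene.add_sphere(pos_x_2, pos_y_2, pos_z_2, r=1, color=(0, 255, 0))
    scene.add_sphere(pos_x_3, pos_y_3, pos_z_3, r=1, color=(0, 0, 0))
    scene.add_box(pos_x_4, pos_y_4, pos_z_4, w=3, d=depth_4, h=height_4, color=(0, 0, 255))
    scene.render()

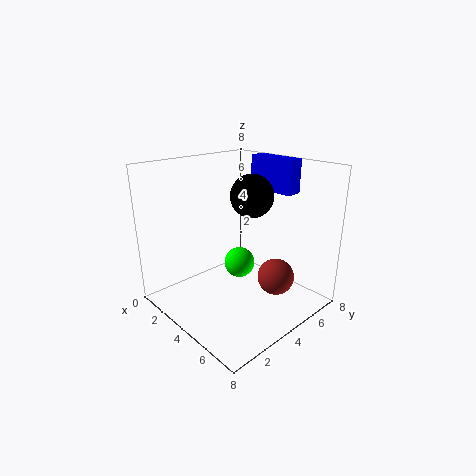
pos_x_1 = 6
pos_y_1 = 5
pos_z_1 = 2
pos_x_2 = 2
pos_y_2 = 6
pos_z_2 = 1
pos_x_3 = 6
pos_y_3 = 3
pos_z_3 = 7
pos_x_4 = 2
pos_y_4 = 7
pos_z_4 = 6
depth_4 = 1
height_4 = 2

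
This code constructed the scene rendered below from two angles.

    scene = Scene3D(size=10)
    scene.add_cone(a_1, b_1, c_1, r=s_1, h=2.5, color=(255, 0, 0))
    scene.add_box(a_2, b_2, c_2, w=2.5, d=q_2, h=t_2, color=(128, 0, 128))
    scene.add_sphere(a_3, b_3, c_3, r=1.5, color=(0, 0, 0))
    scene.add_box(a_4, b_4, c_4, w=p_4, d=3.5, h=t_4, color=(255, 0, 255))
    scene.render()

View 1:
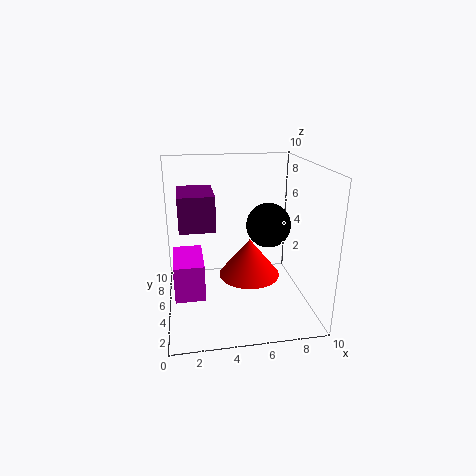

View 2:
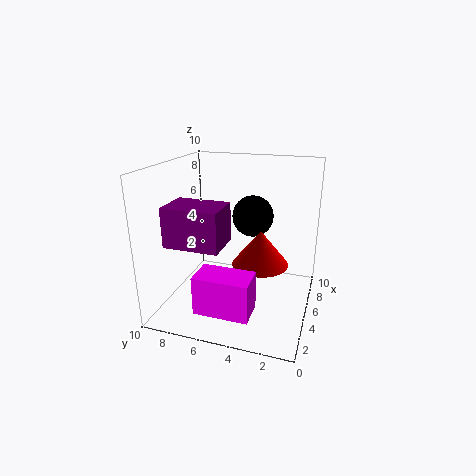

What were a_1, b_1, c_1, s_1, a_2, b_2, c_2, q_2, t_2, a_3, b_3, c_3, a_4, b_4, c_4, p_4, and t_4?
a_1 = 5.5; b_1 = 3.5; c_1 = 3; s_1 = 2; a_2 = 1; b_2 = 5; c_2 = 5.5; q_2 = 3.5; t_2 = 2.5; a_3 = 7; b_3 = 4.5; c_3 = 6; a_4 = 0.5; b_4 = 3; c_4 = 1.5; p_4 = 2; t_4 = 2.5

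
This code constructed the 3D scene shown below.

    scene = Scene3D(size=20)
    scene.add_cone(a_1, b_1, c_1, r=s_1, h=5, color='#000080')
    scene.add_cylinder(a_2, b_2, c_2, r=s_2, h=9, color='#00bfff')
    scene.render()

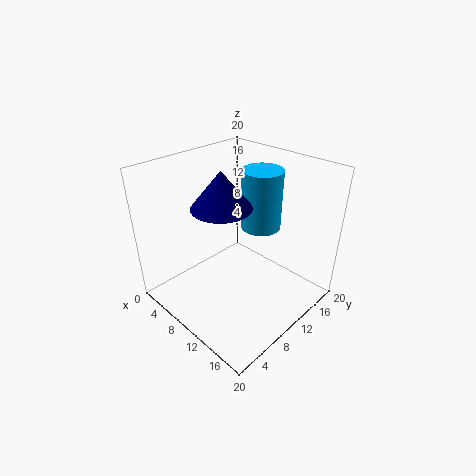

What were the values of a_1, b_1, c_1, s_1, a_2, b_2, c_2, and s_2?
a_1 = 9, b_1 = 8, c_1 = 15, s_1 = 4, a_2 = 9, b_2 = 16, c_2 = 9, s_2 = 3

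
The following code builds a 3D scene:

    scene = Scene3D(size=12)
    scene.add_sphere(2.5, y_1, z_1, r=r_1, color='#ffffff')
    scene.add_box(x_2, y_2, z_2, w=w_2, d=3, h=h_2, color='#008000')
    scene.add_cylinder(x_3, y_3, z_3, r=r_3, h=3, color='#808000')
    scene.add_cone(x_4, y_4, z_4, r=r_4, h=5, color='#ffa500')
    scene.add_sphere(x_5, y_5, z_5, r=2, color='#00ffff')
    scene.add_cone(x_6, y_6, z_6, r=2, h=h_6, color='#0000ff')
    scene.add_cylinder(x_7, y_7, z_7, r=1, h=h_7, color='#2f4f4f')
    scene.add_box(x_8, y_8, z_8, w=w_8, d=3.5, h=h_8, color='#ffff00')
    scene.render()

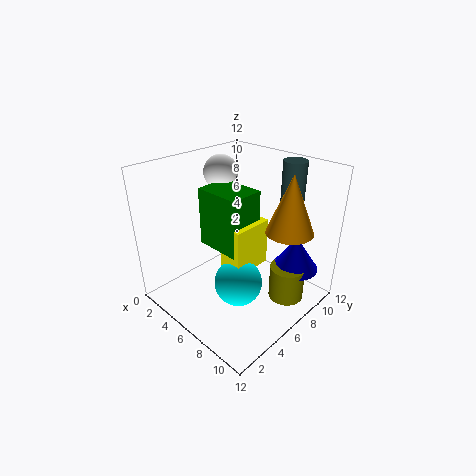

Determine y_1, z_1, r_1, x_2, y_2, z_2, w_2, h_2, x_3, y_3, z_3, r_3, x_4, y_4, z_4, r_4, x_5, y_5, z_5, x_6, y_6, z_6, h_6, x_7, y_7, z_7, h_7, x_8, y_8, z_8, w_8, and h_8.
y_1 = 7.5; z_1 = 10.5; r_1 = 1.5; x_2 = 3; y_2 = 4.5; z_2 = 5; w_2 = 4; h_2 = 5; x_3 = 9.5; y_3 = 8.5; z_3 = 0.5; r_3 = 1.5; x_4 = 9; y_4 = 9; z_4 = 6.5; r_4 = 2; x_5 = 7; y_5 = 5; z_5 = 2.5; x_6 = 9.5; y_6 = 9.5; z_6 = 3; h_6 = 3; x_7 = 8; y_7 = 10.5; z_7 = 6.5; h_7 = 5.5; x_8 = 5.5; y_8 = 4.5; z_8 = 3.5; w_8 = 2; h_8 = 4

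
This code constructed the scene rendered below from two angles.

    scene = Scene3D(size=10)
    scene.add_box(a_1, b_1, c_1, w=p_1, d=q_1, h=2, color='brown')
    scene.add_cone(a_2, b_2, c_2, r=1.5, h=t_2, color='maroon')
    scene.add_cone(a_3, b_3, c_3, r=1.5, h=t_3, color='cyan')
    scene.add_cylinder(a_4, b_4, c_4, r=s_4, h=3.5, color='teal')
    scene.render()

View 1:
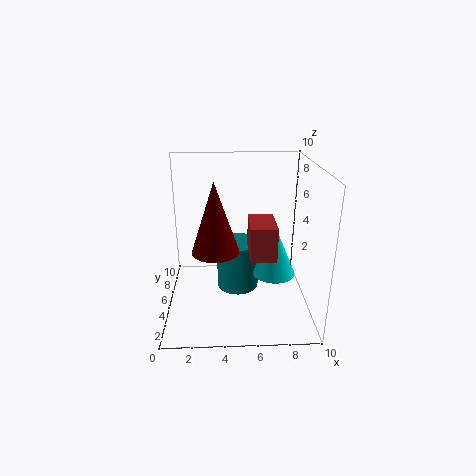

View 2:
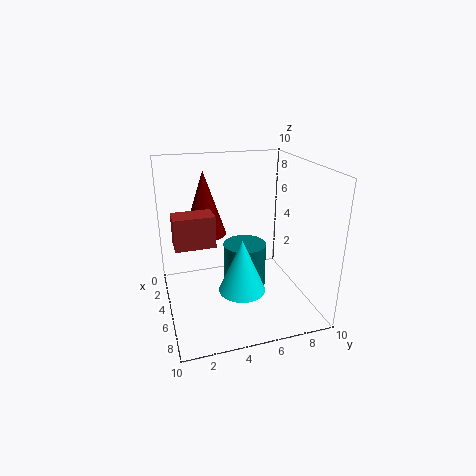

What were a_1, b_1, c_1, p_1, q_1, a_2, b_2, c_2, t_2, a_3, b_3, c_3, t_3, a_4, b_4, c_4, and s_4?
a_1 = 5.5
b_1 = 0.5
c_1 = 5.5
p_1 = 1.5
q_1 = 2.5
a_2 = 3.5
b_2 = 3
c_2 = 5
t_2 = 4.5
a_3 = 7.5
b_3 = 4.5
c_3 = 2.5
t_3 = 3.5
a_4 = 5
b_4 = 5.5
c_4 = 1
s_4 = 1.5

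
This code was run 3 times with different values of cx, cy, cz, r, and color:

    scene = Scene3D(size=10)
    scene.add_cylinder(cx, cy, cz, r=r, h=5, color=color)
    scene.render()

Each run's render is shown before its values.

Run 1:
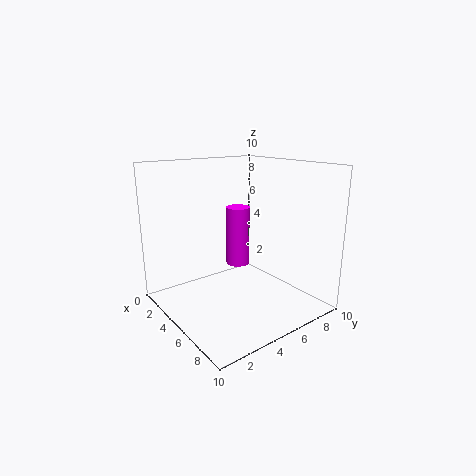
cx = 1; cy = 8; cz = 1; r = 1; color = 'magenta'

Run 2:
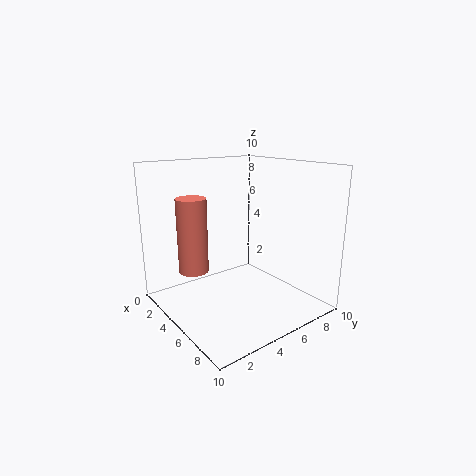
cx = 4; cy = 2; cz = 3; r = 1; color = 'salmon'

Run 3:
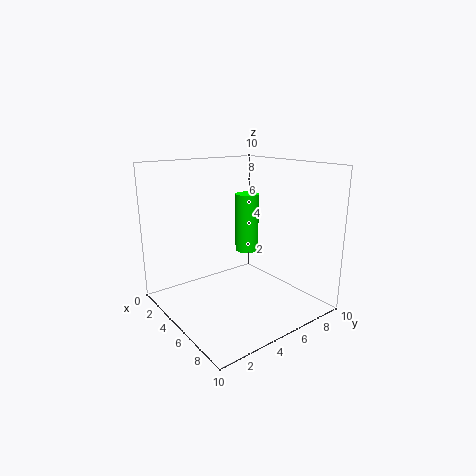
cx = 1; cy = 9; cz = 2; r = 1; color = 'lime'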